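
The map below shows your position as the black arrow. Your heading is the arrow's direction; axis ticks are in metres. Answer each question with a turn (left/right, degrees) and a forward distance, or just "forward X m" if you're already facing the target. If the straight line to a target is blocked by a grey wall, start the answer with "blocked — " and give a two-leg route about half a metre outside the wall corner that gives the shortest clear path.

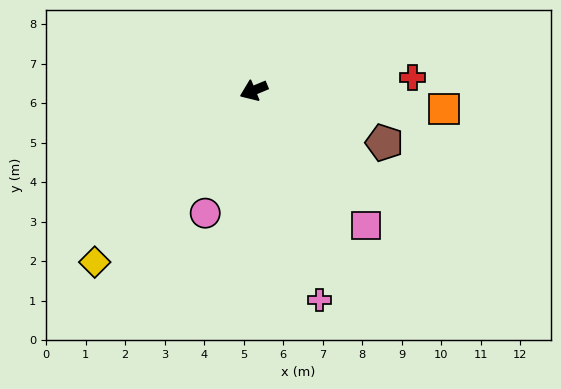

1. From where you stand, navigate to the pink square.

turn left 107°, forward 4.4 m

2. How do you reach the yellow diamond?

turn left 25°, forward 5.9 m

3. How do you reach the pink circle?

turn left 46°, forward 3.3 m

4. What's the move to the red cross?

turn left 162°, forward 4.0 m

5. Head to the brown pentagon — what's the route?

turn left 136°, forward 3.6 m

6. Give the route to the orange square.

turn left 152°, forward 4.8 m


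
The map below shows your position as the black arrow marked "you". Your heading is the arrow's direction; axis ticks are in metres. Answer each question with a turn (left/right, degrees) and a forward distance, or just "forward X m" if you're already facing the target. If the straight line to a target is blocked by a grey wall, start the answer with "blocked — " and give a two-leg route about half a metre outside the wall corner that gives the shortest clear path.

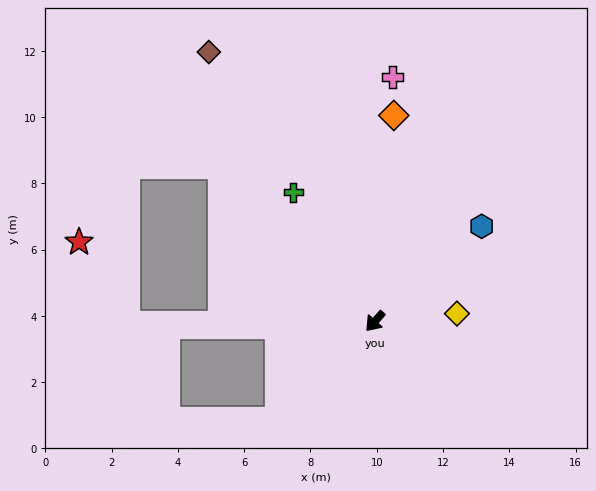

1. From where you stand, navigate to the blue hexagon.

turn left 173°, forward 4.3 m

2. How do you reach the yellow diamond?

turn left 137°, forward 2.5 m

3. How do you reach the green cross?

turn right 106°, forward 4.6 m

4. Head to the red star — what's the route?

blocked — turn right 48°, forward 7.5 m, then turn right 61°, forward 2.9 m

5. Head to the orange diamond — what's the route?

turn right 144°, forward 6.2 m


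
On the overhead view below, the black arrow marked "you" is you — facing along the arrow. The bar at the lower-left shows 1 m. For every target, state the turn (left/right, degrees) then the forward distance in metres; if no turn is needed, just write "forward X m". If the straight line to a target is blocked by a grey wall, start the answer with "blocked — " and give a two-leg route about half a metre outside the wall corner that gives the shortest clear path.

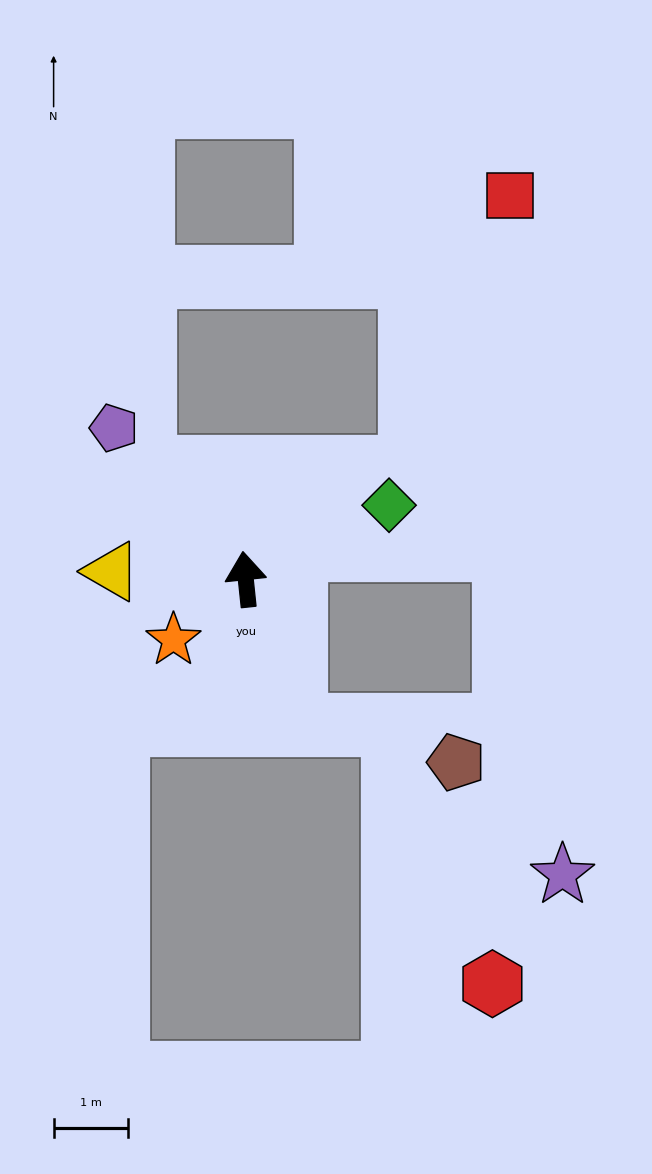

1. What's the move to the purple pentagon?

turn left 35°, forward 2.7 m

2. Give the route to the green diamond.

turn right 69°, forward 2.2 m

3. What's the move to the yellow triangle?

turn left 81°, forward 1.8 m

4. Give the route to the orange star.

turn left 124°, forward 1.3 m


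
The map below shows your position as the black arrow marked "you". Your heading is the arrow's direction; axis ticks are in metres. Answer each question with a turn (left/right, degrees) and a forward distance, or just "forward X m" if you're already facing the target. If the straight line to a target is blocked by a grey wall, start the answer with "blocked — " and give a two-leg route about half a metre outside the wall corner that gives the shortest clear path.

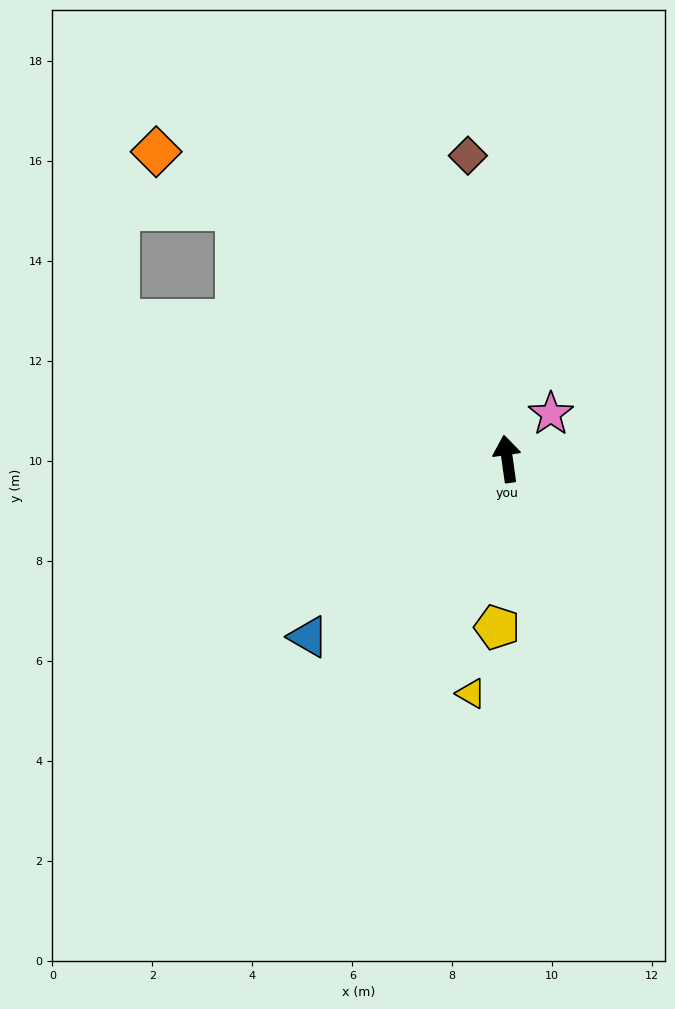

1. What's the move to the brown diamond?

forward 6.1 m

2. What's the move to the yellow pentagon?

turn left 169°, forward 3.4 m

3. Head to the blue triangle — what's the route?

turn left 124°, forward 5.3 m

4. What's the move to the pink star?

turn right 52°, forward 1.3 m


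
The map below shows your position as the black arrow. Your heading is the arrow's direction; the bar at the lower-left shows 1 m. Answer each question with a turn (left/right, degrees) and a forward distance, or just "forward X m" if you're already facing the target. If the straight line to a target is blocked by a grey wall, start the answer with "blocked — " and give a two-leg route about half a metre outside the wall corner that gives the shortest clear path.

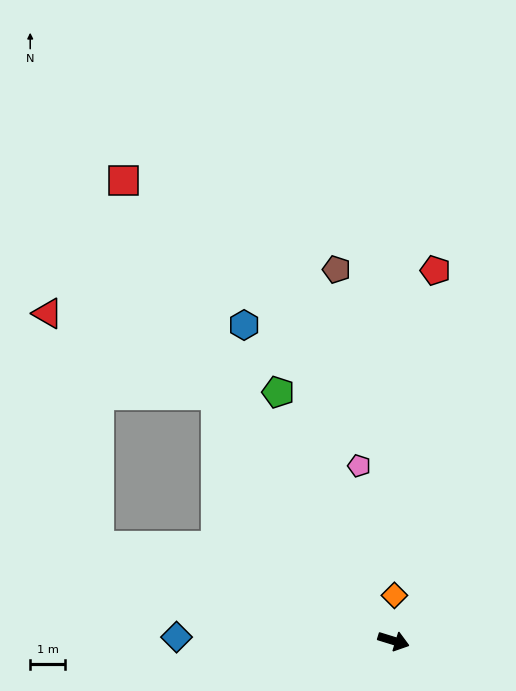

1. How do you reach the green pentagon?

turn left 132°, forward 7.8 m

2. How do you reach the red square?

turn left 138°, forward 15.2 m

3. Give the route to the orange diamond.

turn left 106°, forward 1.3 m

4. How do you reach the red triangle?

blocked — turn left 143°, forward 8.6 m, then turn left 28°, forward 5.3 m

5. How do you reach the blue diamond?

turn right 164°, forward 6.2 m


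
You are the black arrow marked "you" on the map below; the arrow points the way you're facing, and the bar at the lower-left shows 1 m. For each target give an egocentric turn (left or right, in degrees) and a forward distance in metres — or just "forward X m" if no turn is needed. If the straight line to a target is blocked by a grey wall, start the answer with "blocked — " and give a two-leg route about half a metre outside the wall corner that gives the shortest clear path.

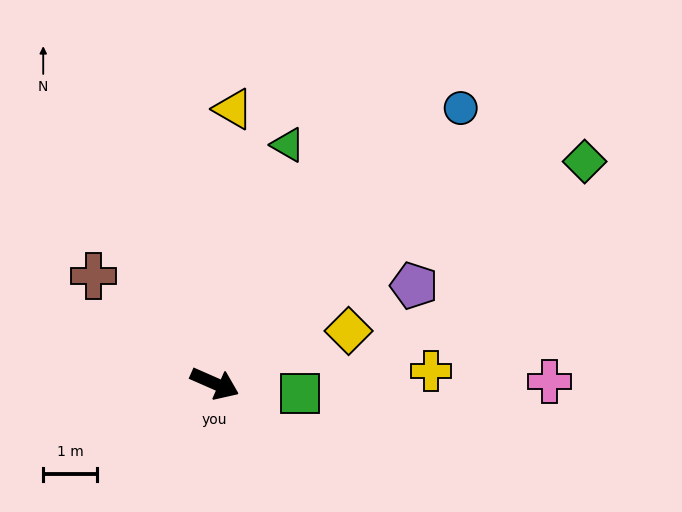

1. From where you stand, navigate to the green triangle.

turn left 97°, forward 4.7 m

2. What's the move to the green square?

turn left 17°, forward 1.6 m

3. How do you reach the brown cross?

turn left 162°, forward 3.0 m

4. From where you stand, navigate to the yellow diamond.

turn left 45°, forward 2.7 m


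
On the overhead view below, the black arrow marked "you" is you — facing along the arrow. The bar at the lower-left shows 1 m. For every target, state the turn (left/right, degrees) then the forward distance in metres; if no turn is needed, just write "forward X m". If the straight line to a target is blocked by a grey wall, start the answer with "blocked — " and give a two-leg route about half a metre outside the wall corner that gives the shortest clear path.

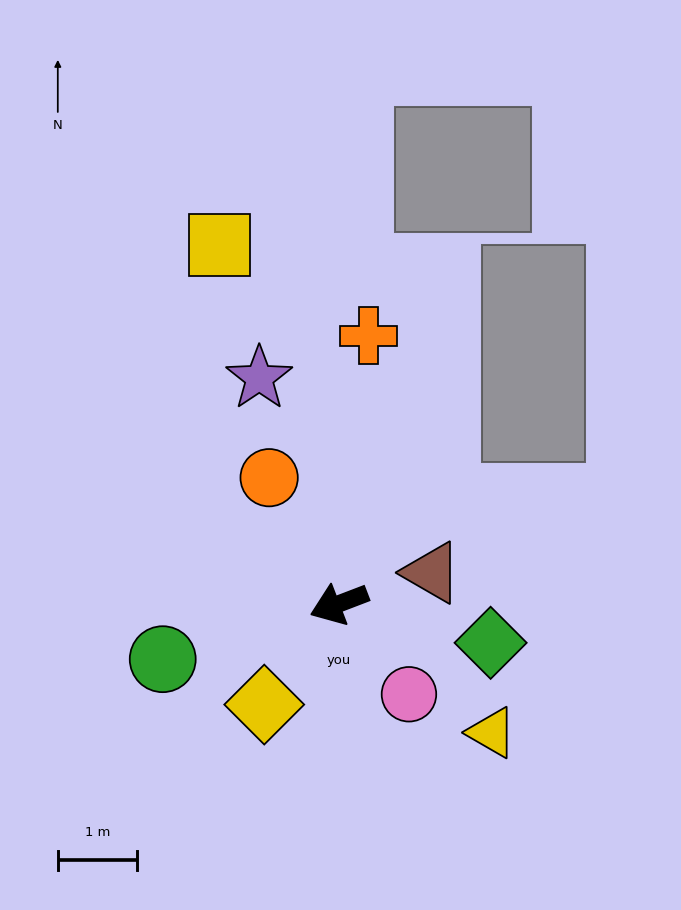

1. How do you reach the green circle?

turn right 3°, forward 2.3 m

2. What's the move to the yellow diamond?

turn left 33°, forward 1.6 m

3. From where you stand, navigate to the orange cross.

turn right 117°, forward 3.4 m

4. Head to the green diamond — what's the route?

turn left 145°, forward 2.0 m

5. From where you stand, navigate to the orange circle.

turn right 82°, forward 1.8 m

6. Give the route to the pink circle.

turn left 107°, forward 1.5 m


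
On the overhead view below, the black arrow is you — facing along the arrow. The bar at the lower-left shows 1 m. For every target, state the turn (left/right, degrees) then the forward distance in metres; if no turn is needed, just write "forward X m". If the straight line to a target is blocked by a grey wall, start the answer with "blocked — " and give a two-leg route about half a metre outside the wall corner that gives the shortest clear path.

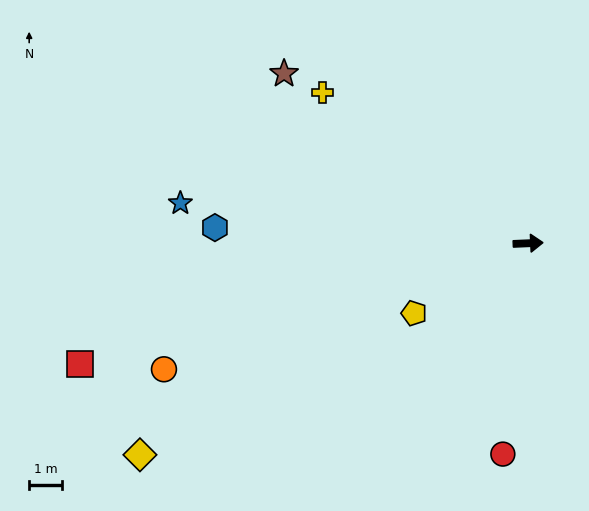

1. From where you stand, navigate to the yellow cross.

turn left 141°, forward 7.9 m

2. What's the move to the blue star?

turn left 171°, forward 10.8 m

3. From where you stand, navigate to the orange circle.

turn right 163°, forward 11.9 m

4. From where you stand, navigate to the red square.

turn right 167°, forward 14.3 m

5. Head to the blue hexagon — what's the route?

turn left 175°, forward 9.7 m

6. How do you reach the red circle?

turn right 99°, forward 6.6 m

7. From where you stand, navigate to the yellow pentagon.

turn right 151°, forward 4.1 m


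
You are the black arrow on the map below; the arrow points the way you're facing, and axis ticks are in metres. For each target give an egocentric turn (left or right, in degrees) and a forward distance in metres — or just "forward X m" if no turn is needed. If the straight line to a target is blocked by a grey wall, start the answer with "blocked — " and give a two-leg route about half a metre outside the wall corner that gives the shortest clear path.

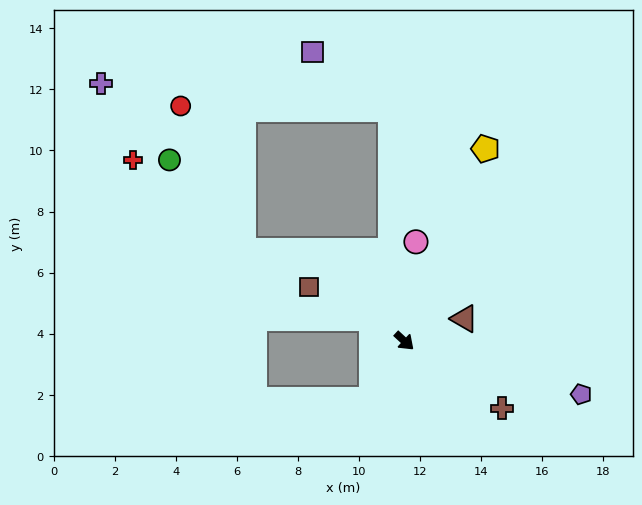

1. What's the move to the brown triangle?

turn left 63°, forward 2.1 m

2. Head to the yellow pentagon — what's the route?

turn left 110°, forward 6.8 m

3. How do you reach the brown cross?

turn left 8°, forward 3.9 m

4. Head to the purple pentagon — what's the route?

turn left 26°, forward 6.0 m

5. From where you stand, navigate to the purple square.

blocked — turn left 136°, forward 7.6 m, then turn left 50°, forward 3.2 m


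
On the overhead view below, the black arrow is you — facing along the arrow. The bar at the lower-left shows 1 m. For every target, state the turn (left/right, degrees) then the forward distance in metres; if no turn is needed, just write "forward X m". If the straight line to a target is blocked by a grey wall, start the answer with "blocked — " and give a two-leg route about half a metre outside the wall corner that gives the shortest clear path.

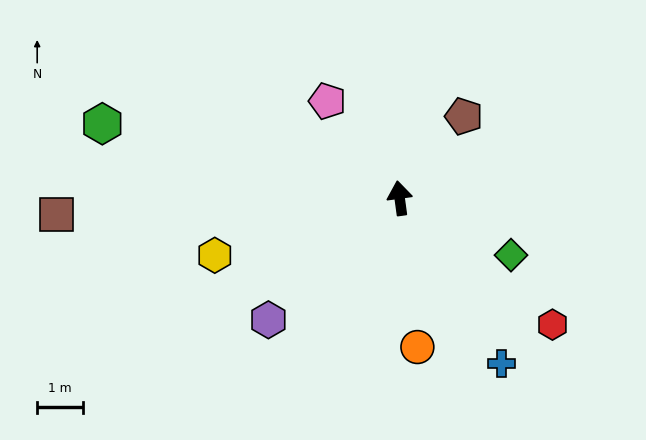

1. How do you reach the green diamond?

turn right 125°, forward 2.7 m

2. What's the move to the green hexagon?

turn left 68°, forward 6.7 m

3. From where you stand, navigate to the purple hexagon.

turn left 125°, forward 3.9 m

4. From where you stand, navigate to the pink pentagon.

turn left 29°, forward 2.7 m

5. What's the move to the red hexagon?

turn right 137°, forward 4.4 m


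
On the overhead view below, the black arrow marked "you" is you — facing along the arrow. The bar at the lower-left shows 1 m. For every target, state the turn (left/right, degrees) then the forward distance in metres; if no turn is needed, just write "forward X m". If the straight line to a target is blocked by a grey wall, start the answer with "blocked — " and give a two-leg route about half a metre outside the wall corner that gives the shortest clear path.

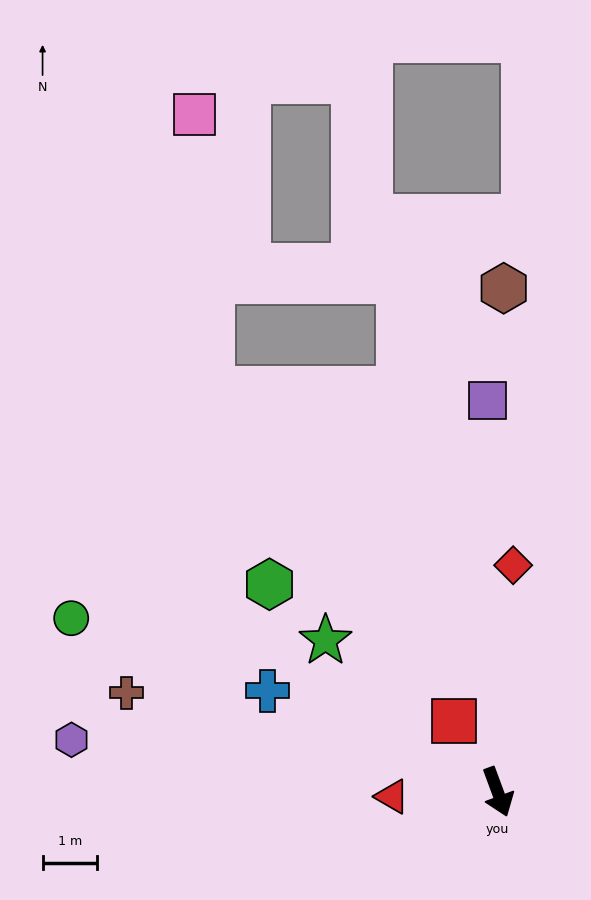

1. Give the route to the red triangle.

turn right 108°, forward 2.0 m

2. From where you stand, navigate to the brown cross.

turn right 125°, forward 7.1 m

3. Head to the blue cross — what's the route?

turn right 134°, forward 4.6 m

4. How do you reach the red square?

turn right 169°, forward 1.5 m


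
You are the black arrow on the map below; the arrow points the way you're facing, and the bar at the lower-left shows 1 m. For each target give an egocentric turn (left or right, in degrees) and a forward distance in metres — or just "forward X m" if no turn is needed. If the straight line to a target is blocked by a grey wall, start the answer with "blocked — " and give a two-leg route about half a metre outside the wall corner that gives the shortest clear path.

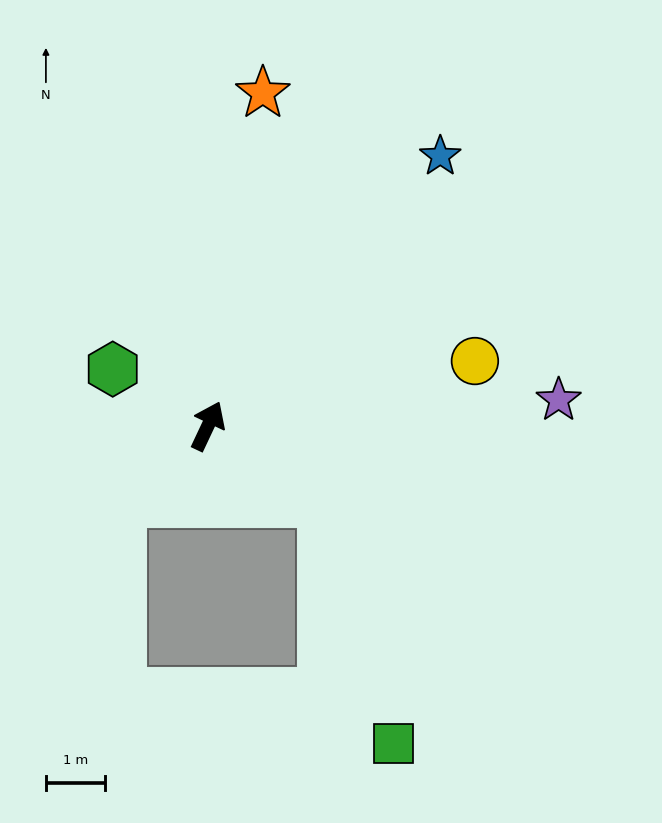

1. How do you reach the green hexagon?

turn left 84°, forward 1.9 m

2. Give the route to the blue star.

turn right 16°, forward 6.0 m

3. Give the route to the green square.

blocked — turn right 99°, forward 2.3 m, then turn right 39°, forward 4.2 m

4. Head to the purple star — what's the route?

turn right 61°, forward 6.0 m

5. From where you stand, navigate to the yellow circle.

turn right 51°, forward 4.6 m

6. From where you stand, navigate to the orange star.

turn left 16°, forward 5.7 m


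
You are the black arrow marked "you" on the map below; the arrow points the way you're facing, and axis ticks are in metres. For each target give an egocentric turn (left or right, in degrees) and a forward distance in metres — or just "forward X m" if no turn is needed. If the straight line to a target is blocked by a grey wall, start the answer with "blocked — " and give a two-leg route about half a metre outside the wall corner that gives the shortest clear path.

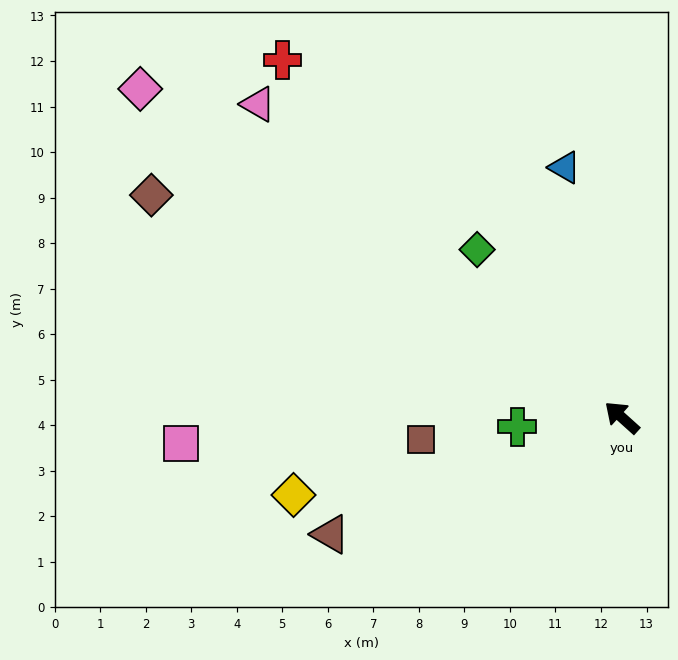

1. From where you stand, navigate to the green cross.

turn left 47°, forward 2.3 m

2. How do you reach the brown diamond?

turn left 17°, forward 11.4 m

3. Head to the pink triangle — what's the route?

forward 10.5 m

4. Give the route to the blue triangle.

turn right 35°, forward 5.6 m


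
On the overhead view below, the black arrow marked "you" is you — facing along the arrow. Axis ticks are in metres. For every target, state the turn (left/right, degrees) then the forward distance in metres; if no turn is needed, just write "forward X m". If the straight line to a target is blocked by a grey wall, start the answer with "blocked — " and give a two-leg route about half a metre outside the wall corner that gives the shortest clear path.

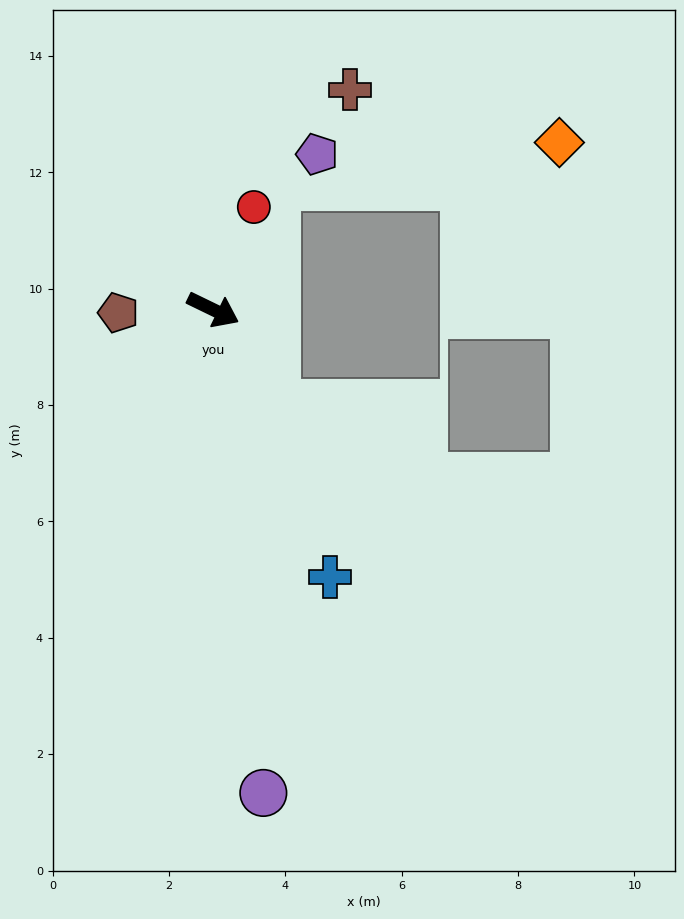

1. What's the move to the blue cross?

turn right 41°, forward 5.0 m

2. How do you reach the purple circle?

turn right 58°, forward 8.4 m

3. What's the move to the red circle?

turn left 94°, forward 1.9 m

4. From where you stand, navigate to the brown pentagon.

turn right 152°, forward 1.6 m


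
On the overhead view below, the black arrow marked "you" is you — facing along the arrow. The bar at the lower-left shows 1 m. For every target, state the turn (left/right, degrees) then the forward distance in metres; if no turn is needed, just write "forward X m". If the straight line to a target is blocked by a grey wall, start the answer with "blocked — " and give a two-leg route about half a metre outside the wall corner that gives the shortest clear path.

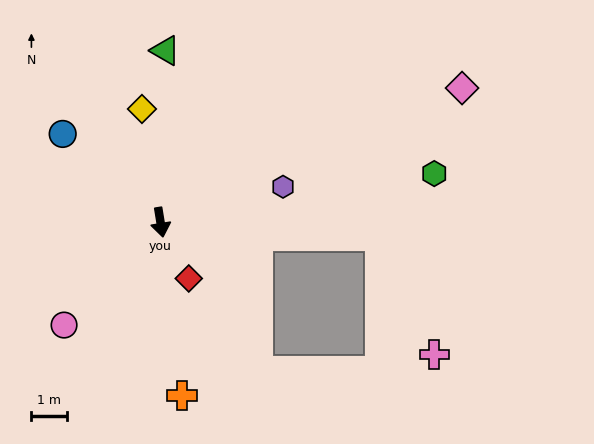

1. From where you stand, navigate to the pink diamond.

turn left 105°, forward 9.2 m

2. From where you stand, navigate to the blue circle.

turn right 141°, forward 3.7 m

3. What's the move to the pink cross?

blocked — turn left 77°, forward 6.1 m, then turn right 62°, forward 3.7 m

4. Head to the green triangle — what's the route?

turn left 169°, forward 4.8 m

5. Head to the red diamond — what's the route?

turn left 17°, forward 1.8 m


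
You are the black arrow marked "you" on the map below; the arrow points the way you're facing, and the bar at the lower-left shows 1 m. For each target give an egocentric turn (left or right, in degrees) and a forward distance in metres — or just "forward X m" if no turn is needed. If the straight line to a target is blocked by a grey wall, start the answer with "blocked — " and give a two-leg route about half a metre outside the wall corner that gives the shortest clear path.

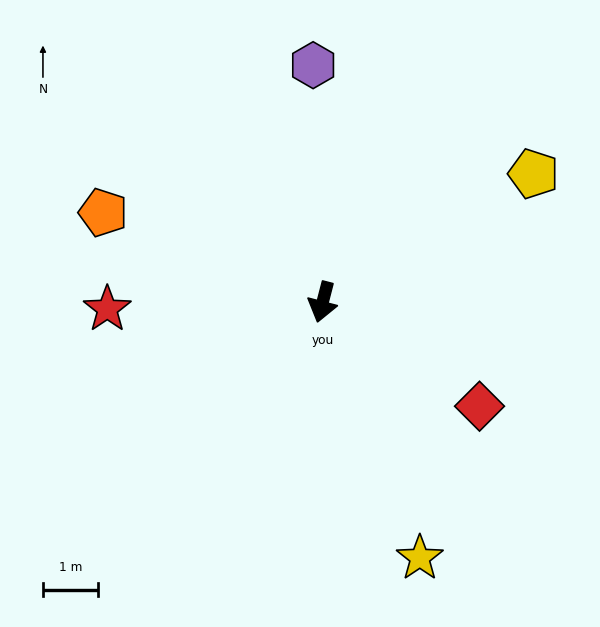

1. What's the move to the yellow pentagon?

turn left 136°, forward 4.5 m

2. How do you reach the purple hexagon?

turn right 163°, forward 4.3 m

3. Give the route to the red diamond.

turn left 71°, forward 3.4 m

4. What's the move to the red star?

turn right 74°, forward 3.9 m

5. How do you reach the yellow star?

turn left 35°, forward 4.9 m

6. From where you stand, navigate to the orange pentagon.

turn right 98°, forward 4.3 m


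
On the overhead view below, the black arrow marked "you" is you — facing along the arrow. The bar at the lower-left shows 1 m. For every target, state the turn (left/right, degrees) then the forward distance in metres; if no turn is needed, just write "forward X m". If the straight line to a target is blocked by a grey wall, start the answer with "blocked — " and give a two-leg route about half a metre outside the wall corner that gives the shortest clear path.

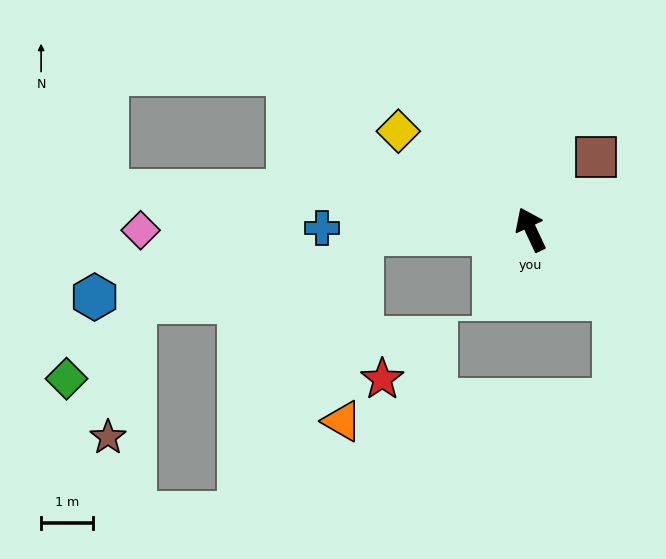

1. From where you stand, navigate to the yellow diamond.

turn left 28°, forward 3.2 m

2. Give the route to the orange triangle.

blocked — turn left 66°, forward 3.3 m, then turn left 83°, forward 3.7 m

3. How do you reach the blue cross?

turn left 64°, forward 4.0 m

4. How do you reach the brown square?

turn right 67°, forward 1.9 m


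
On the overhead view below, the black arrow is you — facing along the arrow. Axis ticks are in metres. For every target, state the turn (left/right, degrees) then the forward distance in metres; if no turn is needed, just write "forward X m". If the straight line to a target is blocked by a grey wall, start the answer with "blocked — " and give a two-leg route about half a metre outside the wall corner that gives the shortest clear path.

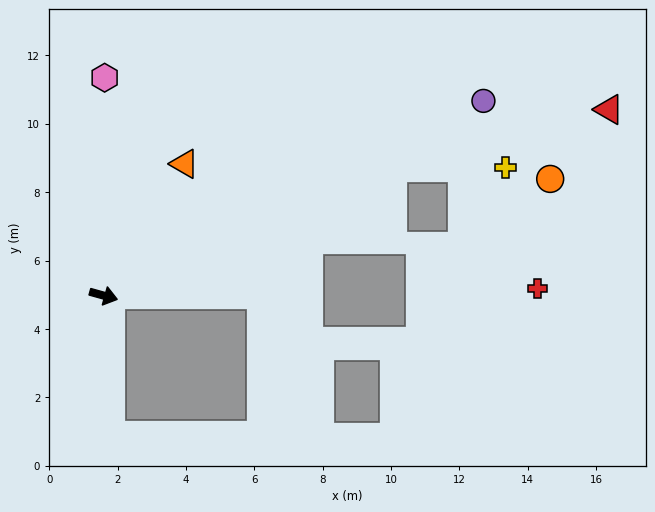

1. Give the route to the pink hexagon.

turn left 105°, forward 6.4 m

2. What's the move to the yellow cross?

blocked — turn left 39°, forward 9.2 m, then turn right 23°, forward 3.3 m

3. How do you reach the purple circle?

turn left 43°, forward 12.5 m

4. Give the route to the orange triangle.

turn left 74°, forward 4.5 m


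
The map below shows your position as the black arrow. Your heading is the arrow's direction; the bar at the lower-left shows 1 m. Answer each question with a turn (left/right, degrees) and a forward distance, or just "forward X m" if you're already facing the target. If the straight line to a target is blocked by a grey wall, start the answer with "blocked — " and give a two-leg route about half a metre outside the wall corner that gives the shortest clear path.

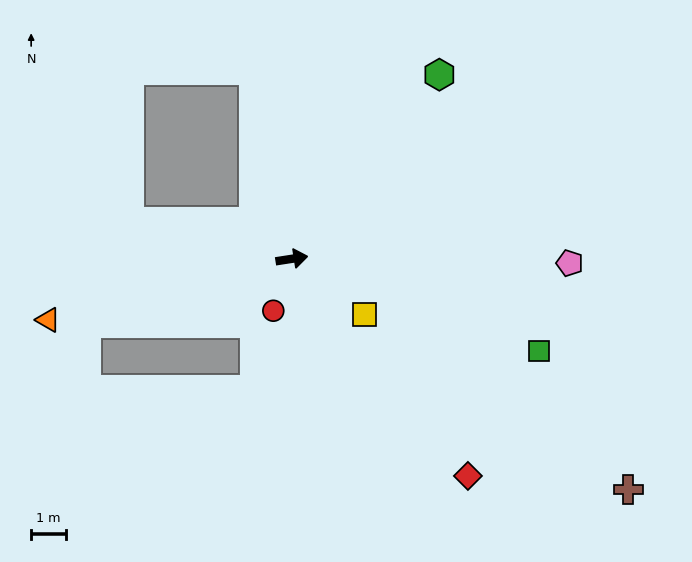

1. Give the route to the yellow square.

turn right 46°, forward 2.6 m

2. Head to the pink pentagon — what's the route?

turn right 10°, forward 8.0 m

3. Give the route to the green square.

turn right 29°, forward 7.5 m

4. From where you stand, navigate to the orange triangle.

turn right 175°, forward 7.2 m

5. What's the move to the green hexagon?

turn left 43°, forward 6.8 m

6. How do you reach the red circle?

turn right 118°, forward 1.6 m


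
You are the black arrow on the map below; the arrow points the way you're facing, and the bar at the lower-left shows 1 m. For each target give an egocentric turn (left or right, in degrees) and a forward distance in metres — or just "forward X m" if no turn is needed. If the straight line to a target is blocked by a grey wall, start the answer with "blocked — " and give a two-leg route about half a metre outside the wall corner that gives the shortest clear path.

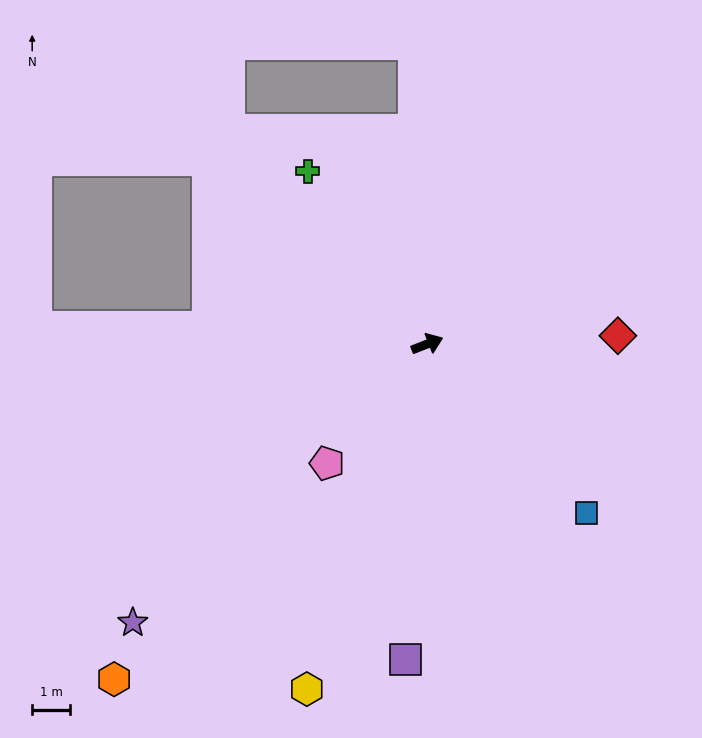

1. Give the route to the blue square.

turn right 68°, forward 6.1 m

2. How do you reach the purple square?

turn right 115°, forward 8.3 m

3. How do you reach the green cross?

turn left 103°, forward 5.5 m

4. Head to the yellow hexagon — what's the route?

turn right 131°, forward 9.6 m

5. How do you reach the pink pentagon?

turn right 151°, forward 4.1 m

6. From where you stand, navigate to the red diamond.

turn right 19°, forward 5.0 m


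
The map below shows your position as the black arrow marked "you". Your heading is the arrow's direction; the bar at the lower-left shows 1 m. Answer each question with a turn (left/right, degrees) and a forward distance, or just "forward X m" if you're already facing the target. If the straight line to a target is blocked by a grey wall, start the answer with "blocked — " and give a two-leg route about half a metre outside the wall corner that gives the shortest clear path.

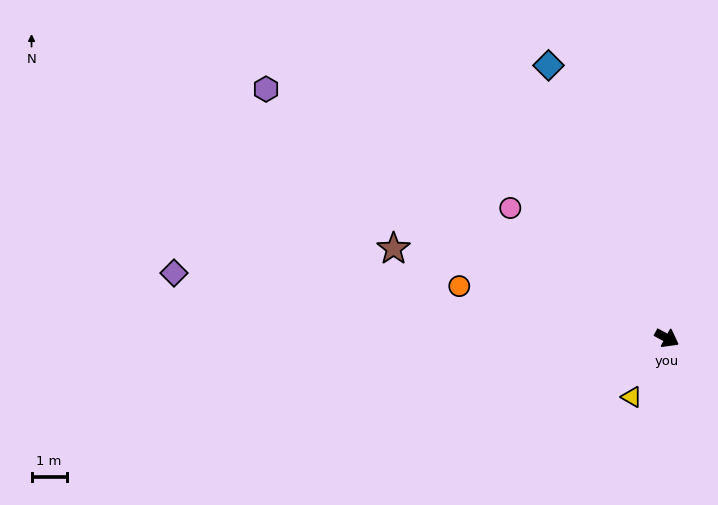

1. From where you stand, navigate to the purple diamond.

turn right 159°, forward 14.2 m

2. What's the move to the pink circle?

turn left 169°, forward 5.8 m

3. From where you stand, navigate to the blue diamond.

turn left 142°, forward 8.5 m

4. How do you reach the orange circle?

turn right 166°, forward 6.1 m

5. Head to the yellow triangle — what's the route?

turn right 92°, forward 2.0 m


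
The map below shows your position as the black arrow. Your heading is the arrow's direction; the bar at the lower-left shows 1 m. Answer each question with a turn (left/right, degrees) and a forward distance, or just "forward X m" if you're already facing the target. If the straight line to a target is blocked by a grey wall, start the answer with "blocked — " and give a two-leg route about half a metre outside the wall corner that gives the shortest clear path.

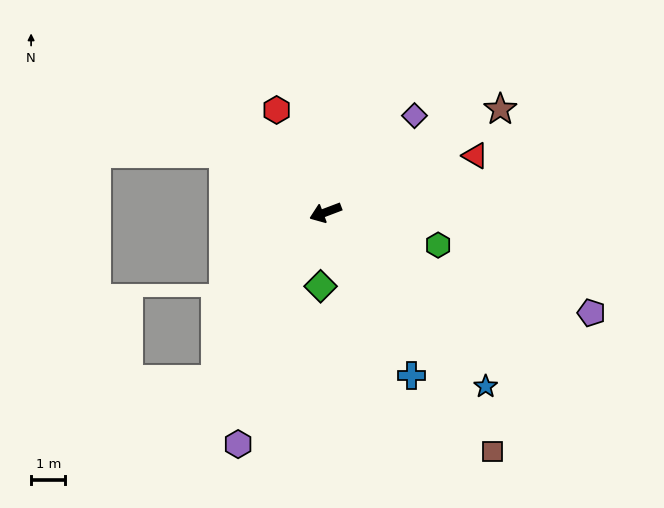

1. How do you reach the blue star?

turn left 112°, forward 6.9 m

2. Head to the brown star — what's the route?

turn right 170°, forward 5.9 m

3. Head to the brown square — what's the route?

turn left 104°, forward 8.5 m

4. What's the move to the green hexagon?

turn left 143°, forward 3.4 m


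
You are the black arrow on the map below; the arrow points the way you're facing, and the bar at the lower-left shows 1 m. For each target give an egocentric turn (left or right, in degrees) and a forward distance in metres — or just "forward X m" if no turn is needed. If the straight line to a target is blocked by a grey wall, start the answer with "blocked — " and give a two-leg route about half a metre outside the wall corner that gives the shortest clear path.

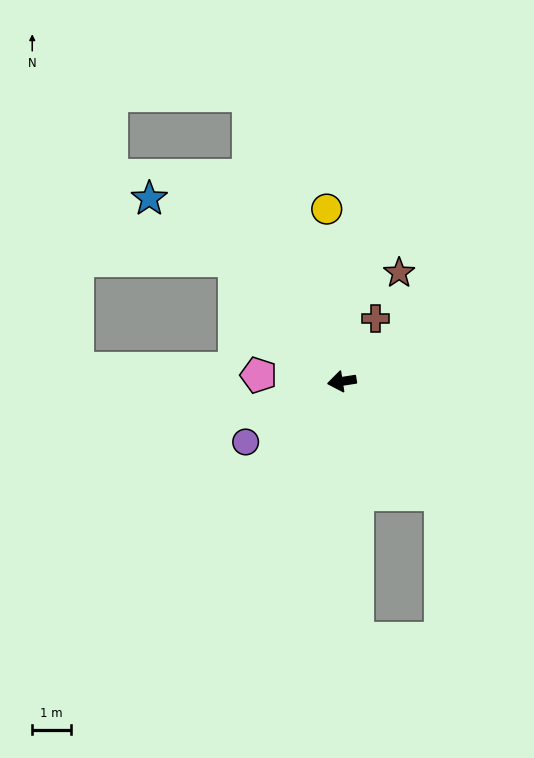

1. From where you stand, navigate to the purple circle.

turn left 23°, forward 3.0 m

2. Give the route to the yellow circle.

turn right 94°, forward 4.5 m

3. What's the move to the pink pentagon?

turn right 13°, forward 2.2 m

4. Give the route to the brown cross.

turn right 127°, forward 1.9 m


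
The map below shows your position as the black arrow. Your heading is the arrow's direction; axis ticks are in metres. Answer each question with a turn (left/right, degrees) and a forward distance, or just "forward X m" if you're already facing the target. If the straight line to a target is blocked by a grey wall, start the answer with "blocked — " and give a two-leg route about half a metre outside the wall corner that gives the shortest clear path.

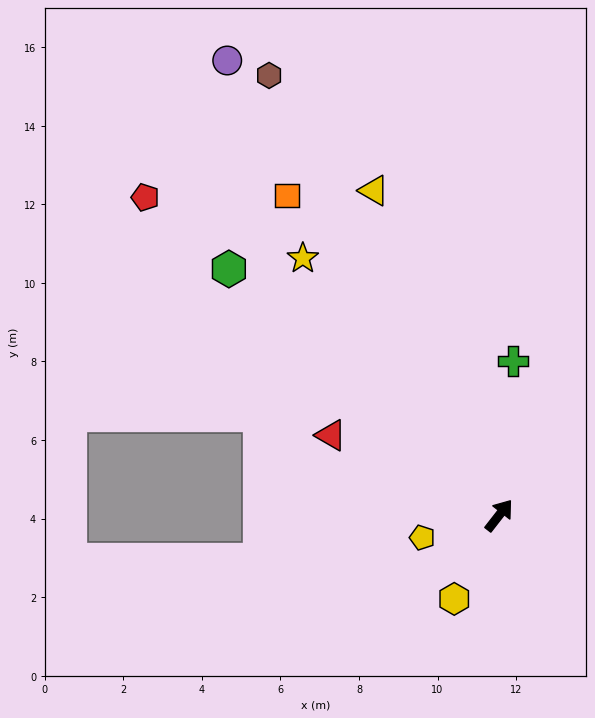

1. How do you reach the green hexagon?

turn left 86°, forward 9.3 m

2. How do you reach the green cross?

turn left 33°, forward 3.9 m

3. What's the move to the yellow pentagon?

turn left 144°, forward 2.0 m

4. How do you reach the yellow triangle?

turn left 59°, forward 8.9 m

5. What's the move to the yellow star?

turn left 75°, forward 8.2 m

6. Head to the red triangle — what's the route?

turn left 102°, forward 4.7 m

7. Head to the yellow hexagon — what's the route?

turn right 170°, forward 2.4 m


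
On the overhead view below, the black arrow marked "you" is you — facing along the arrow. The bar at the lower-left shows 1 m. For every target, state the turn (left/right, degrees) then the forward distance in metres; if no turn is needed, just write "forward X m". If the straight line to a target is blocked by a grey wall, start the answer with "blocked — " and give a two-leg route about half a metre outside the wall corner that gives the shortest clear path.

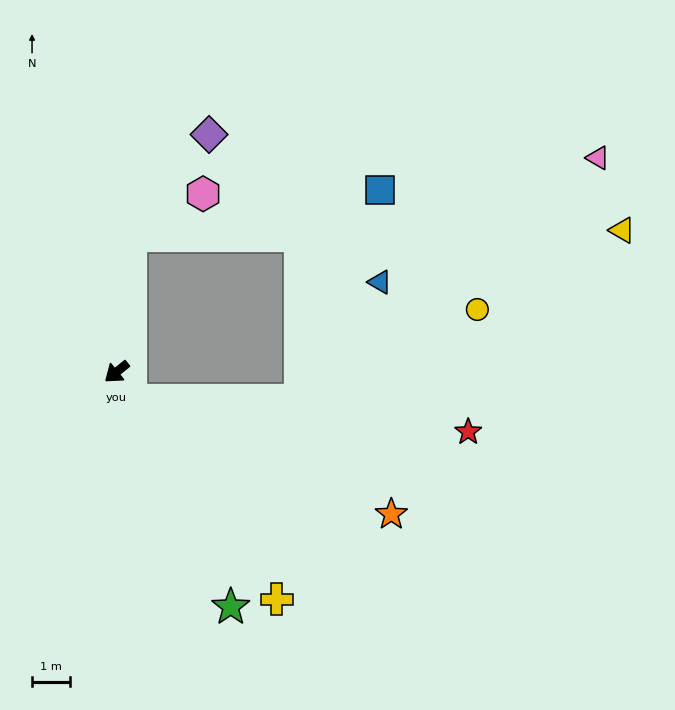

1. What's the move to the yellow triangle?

blocked — turn right 135°, forward 3.6 m, then turn right 83°, forward 12.8 m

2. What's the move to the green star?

turn left 77°, forward 6.8 m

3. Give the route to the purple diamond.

blocked — turn right 135°, forward 3.6 m, then turn right 32°, forward 3.3 m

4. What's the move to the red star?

blocked — turn left 78°, forward 0.8 m, then turn left 58°, forward 8.8 m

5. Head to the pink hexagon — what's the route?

blocked — turn right 135°, forward 3.6 m, then turn right 54°, forward 2.2 m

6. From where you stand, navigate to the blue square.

blocked — turn right 135°, forward 3.6 m, then turn right 74°, forward 6.6 m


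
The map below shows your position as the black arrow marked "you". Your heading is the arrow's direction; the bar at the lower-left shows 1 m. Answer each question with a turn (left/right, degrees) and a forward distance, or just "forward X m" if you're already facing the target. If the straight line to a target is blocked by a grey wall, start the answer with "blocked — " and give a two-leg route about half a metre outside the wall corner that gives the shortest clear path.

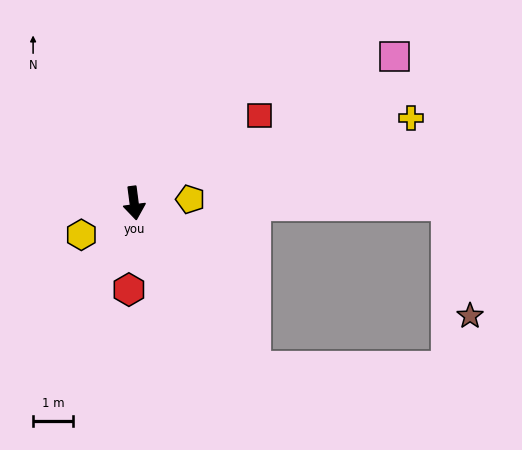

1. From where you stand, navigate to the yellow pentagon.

turn left 86°, forward 1.4 m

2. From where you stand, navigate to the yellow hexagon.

turn right 66°, forward 1.6 m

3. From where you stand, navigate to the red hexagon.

turn right 11°, forward 2.2 m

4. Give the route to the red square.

turn left 117°, forward 3.8 m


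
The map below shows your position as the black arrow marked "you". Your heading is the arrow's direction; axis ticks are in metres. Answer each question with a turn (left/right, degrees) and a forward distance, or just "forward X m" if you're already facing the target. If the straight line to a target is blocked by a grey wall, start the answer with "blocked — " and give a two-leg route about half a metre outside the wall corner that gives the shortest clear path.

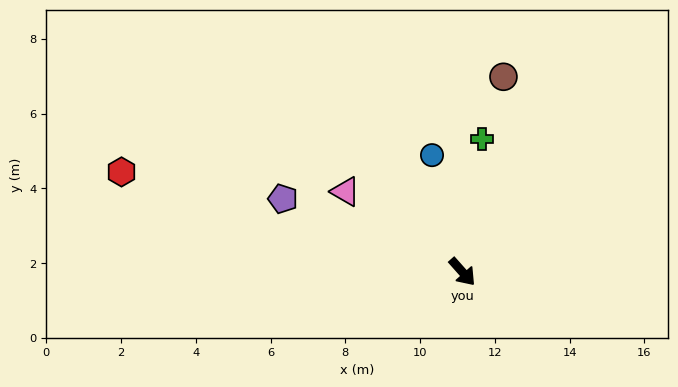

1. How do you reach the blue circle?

turn left 153°, forward 3.2 m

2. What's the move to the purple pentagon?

turn right 154°, forward 5.2 m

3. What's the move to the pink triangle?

turn right 166°, forward 3.8 m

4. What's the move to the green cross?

turn left 130°, forward 3.6 m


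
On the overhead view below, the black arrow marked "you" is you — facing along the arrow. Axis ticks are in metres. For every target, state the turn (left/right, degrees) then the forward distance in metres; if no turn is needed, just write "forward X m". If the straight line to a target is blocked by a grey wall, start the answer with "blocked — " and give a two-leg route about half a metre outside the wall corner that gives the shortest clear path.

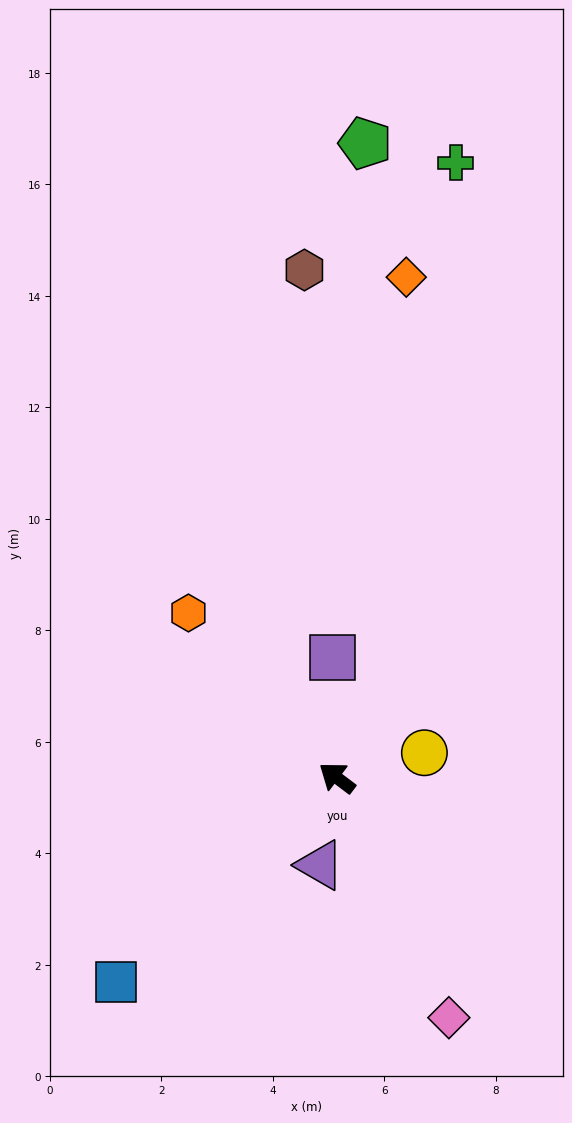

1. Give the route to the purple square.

turn right 51°, forward 2.2 m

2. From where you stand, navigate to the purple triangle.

turn left 116°, forward 1.6 m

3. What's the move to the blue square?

turn left 80°, forward 5.4 m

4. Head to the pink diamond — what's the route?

turn left 152°, forward 4.7 m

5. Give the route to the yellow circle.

turn right 127°, forward 1.6 m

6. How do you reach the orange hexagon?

turn right 11°, forward 4.0 m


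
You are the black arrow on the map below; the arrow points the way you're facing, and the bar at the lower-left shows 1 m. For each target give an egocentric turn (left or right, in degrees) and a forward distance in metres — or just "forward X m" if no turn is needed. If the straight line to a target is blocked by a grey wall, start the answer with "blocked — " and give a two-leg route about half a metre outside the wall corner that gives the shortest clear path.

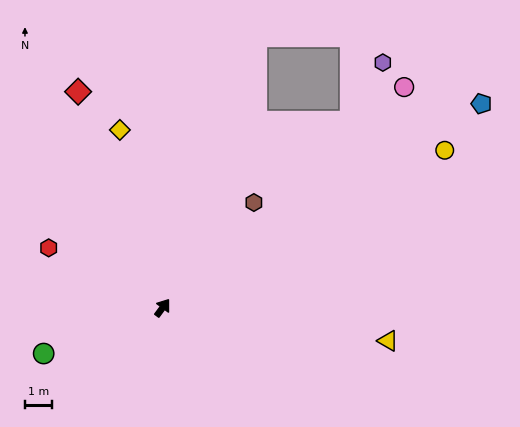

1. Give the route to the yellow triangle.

turn right 62°, forward 8.5 m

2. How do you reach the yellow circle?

turn right 25°, forward 12.0 m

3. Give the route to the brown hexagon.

turn right 5°, forward 5.2 m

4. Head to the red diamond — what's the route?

turn left 58°, forward 8.6 m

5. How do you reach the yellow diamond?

turn left 50°, forward 6.8 m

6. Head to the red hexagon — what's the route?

turn left 99°, forward 4.8 m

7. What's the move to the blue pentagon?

turn right 21°, forward 14.1 m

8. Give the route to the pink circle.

turn right 11°, forward 12.1 m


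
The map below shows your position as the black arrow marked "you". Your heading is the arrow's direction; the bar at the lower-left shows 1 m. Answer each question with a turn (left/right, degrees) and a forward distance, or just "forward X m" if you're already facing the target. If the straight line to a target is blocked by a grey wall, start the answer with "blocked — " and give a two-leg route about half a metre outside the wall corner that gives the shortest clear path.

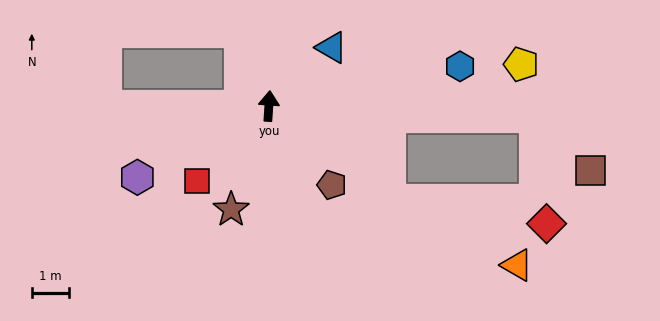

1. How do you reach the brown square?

blocked — turn right 89°, forward 7.1 m, then turn right 41°, forward 2.0 m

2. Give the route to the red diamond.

blocked — turn right 124°, forward 4.1 m, then turn left 29°, forward 4.2 m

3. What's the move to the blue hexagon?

turn right 74°, forward 5.2 m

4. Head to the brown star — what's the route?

turn left 164°, forward 2.9 m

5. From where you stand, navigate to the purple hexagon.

turn left 122°, forward 4.0 m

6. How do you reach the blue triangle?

turn right 43°, forward 2.3 m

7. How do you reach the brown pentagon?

turn right 138°, forward 2.7 m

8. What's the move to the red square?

turn left 140°, forward 2.8 m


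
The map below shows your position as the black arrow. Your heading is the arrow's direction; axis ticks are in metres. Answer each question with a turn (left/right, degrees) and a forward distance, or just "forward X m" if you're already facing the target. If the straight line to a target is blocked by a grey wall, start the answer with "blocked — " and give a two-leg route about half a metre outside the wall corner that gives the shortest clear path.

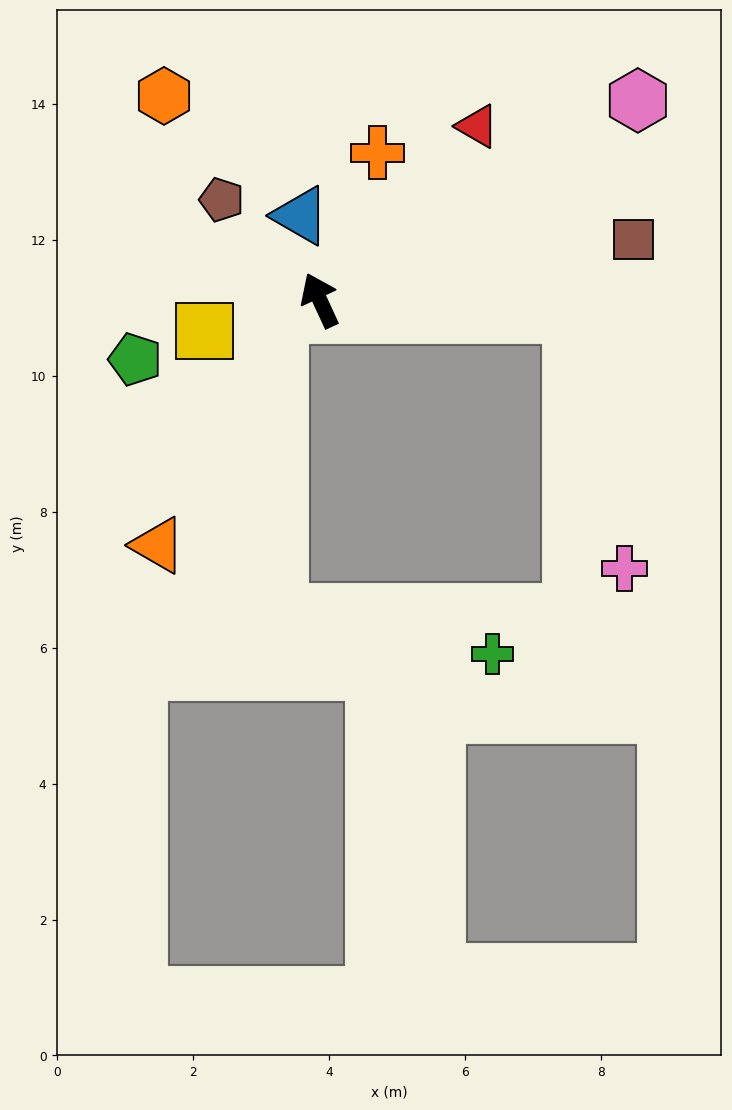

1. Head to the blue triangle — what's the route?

turn right 12°, forward 1.3 m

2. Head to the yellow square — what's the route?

turn left 80°, forward 1.8 m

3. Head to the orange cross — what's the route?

turn right 46°, forward 2.3 m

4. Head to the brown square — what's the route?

turn right 104°, forward 4.7 m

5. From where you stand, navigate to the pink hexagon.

turn right 83°, forward 5.5 m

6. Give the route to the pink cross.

blocked — turn right 118°, forward 3.7 m, then turn right 75°, forward 3.8 m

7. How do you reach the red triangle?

turn right 67°, forward 3.5 m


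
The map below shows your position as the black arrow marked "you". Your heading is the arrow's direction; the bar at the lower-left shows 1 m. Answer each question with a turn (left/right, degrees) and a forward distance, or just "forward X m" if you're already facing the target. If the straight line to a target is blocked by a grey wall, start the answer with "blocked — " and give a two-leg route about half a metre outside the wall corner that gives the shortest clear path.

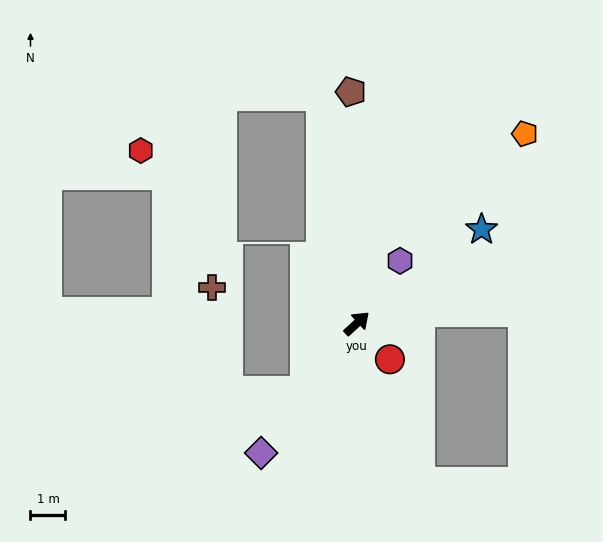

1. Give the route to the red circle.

turn right 90°, forward 1.4 m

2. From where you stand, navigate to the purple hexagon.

turn left 13°, forward 2.2 m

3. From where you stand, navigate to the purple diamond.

turn right 169°, forward 4.6 m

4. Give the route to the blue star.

turn right 6°, forward 4.5 m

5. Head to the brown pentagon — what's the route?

turn left 49°, forward 6.6 m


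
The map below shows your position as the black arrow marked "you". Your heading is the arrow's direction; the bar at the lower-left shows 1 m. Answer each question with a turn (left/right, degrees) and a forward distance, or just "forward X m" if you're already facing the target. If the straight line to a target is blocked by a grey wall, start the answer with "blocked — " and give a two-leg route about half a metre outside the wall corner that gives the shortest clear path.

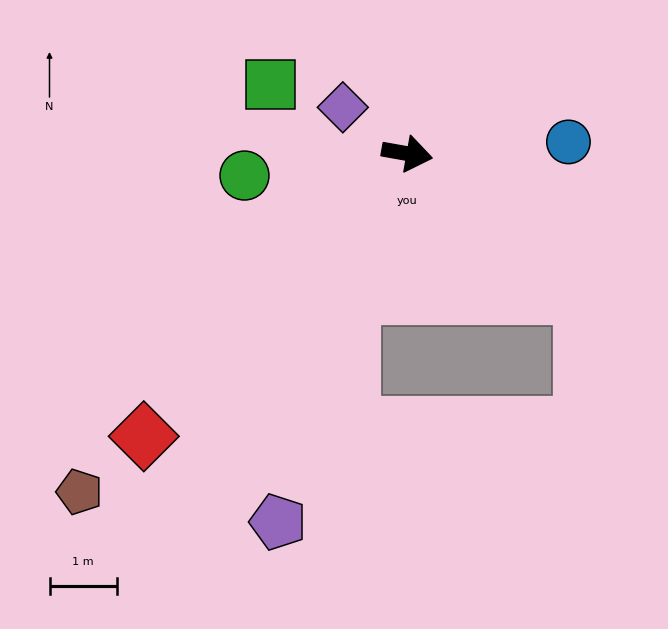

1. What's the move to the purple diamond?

turn left 154°, forward 1.2 m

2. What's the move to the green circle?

turn right 162°, forward 2.4 m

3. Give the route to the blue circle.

turn left 14°, forward 2.4 m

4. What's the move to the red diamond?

turn right 123°, forward 5.7 m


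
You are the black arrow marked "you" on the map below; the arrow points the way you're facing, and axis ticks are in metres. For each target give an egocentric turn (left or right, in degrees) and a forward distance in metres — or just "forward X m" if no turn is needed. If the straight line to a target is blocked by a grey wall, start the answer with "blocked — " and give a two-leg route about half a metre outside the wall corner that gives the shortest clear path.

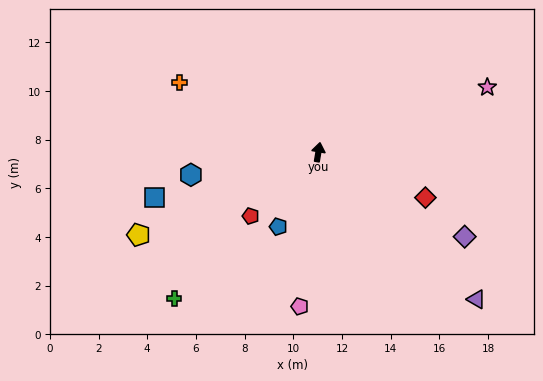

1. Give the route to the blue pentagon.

turn left 161°, forward 3.5 m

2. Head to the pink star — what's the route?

turn right 59°, forward 7.4 m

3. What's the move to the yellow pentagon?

turn left 124°, forward 8.1 m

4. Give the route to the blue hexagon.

turn left 110°, forward 5.3 m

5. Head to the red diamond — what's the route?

turn right 104°, forward 4.8 m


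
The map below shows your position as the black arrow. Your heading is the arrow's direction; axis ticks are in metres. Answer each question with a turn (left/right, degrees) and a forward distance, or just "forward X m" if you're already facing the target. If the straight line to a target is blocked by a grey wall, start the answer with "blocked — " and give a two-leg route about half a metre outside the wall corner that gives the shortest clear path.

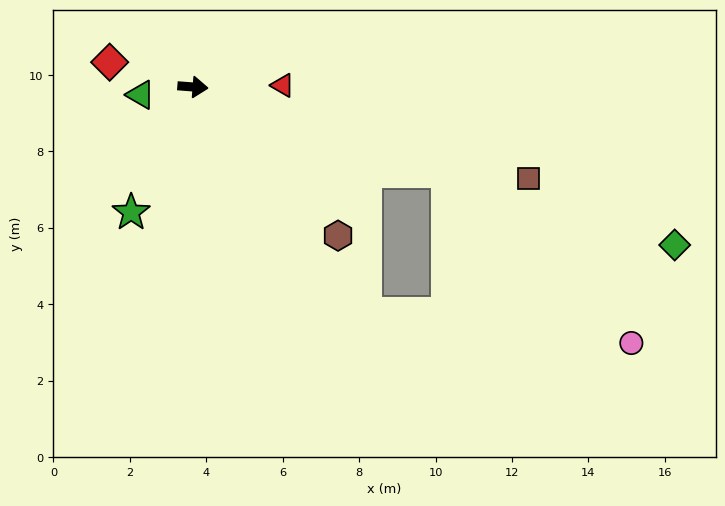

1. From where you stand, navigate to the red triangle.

turn left 5°, forward 2.3 m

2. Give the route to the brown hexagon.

turn right 41°, forward 5.4 m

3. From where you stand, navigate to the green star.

turn right 112°, forward 3.7 m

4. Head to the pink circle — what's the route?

blocked — turn right 14°, forward 7.0 m, then turn right 24°, forward 6.6 m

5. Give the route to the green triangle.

turn right 167°, forward 1.4 m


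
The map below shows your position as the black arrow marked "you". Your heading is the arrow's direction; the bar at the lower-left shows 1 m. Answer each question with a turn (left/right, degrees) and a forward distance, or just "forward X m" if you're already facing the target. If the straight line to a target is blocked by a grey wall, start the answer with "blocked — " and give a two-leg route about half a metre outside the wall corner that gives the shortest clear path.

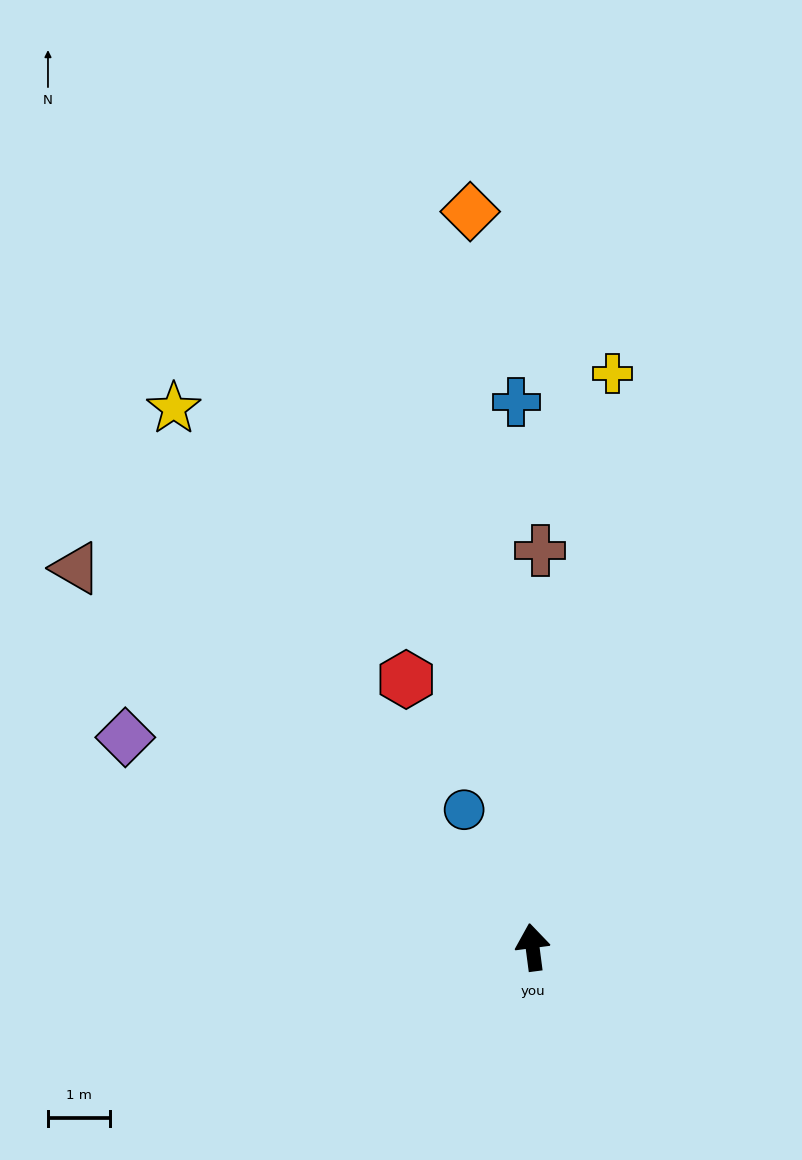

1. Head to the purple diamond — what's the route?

turn left 55°, forward 7.4 m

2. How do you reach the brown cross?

turn right 9°, forward 6.4 m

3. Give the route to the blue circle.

turn left 19°, forward 2.5 m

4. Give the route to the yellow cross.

turn right 15°, forward 9.3 m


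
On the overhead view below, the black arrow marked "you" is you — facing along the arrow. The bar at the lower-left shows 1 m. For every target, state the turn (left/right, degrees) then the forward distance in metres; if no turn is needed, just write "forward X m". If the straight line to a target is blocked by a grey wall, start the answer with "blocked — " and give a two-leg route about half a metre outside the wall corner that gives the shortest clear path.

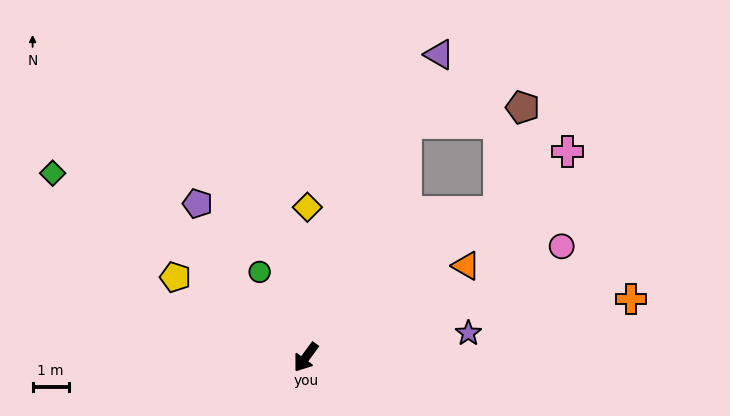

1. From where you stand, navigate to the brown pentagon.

blocked — turn left 164°, forward 6.7 m, then turn left 39°, forward 3.0 m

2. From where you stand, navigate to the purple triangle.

turn right 168°, forward 9.2 m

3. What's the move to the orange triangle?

turn left 156°, forward 5.1 m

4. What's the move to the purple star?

turn left 135°, forward 4.6 m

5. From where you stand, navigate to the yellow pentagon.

turn right 85°, forward 4.3 m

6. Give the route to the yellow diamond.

turn right 144°, forward 4.2 m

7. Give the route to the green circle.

turn right 115°, forward 2.7 m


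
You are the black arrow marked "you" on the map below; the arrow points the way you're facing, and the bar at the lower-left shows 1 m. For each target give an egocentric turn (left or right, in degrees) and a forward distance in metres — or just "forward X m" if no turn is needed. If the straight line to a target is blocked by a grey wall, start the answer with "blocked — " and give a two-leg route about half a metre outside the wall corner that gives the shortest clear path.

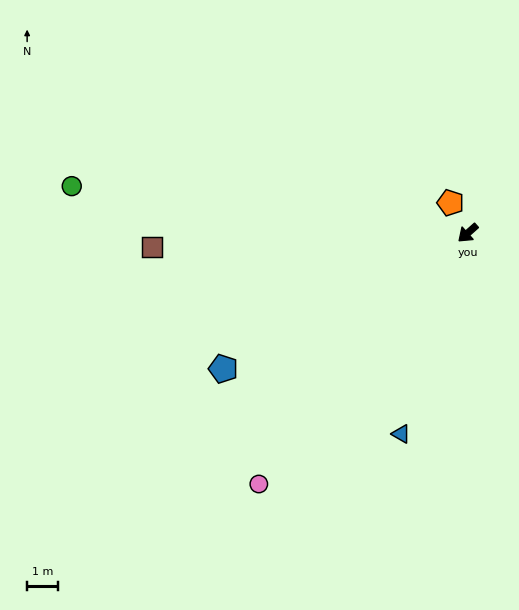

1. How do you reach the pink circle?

turn left 9°, forward 10.7 m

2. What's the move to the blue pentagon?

turn right 13°, forward 9.2 m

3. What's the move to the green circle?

turn right 48°, forward 13.1 m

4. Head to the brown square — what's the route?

turn right 39°, forward 10.4 m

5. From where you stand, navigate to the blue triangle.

turn left 30°, forward 7.0 m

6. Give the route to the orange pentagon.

turn right 102°, forward 1.1 m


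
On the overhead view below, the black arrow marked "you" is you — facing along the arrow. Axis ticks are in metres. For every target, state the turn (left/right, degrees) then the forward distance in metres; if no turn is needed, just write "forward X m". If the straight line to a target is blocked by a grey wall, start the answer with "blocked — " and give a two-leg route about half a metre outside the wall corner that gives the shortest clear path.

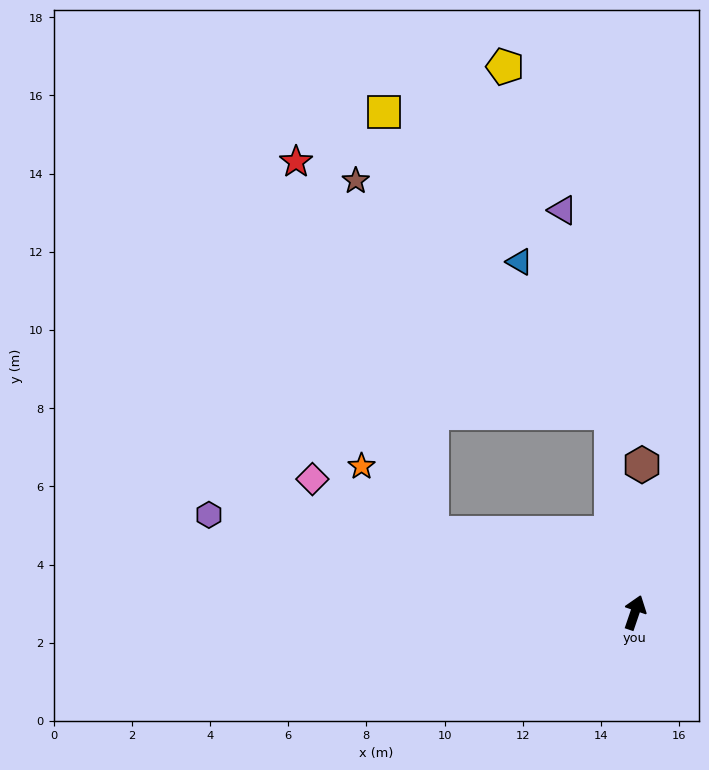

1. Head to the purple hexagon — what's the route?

turn left 96°, forward 11.2 m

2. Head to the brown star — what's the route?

blocked — turn left 87°, forward 5.6 m, then turn right 56°, forward 9.2 m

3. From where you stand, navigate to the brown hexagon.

turn left 16°, forward 3.8 m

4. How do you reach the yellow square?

blocked — turn left 87°, forward 5.6 m, then turn right 62°, forward 10.8 m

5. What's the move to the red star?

blocked — turn left 87°, forward 5.6 m, then turn right 48°, forward 10.1 m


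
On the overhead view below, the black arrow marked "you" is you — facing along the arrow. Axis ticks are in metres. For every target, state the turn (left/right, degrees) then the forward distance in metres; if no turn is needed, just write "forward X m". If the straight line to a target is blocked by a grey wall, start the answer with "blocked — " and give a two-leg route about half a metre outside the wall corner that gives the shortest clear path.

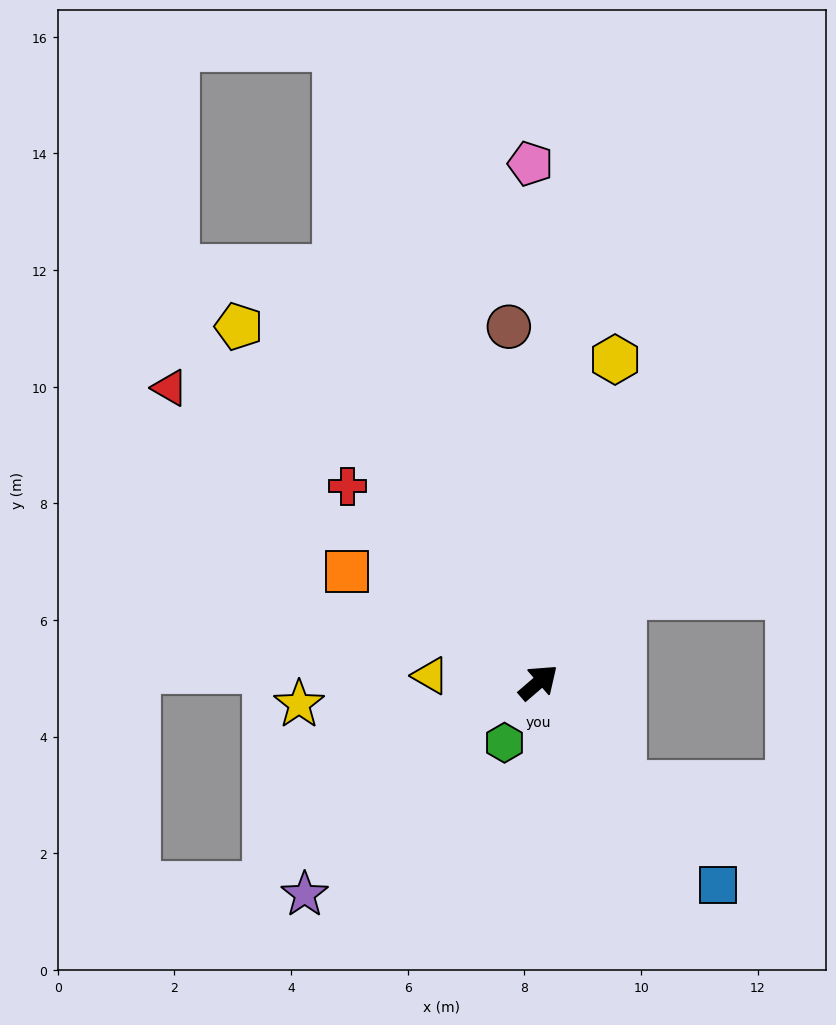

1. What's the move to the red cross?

turn left 93°, forward 4.7 m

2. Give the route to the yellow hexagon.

turn left 36°, forward 5.7 m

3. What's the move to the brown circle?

turn left 54°, forward 6.1 m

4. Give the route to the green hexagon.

turn right 160°, forward 1.2 m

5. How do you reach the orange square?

turn left 109°, forward 3.8 m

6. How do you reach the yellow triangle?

turn left 136°, forward 1.9 m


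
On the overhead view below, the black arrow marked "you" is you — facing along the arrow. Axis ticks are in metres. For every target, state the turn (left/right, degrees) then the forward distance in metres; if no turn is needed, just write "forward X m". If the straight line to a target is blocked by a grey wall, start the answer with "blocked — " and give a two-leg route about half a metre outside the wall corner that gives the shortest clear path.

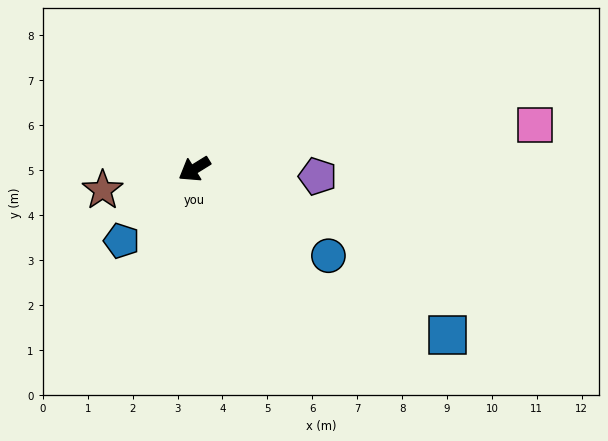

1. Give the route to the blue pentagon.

turn left 13°, forward 2.3 m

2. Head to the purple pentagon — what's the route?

turn left 145°, forward 2.7 m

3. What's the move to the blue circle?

turn left 115°, forward 3.6 m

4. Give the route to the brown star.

turn right 19°, forward 2.1 m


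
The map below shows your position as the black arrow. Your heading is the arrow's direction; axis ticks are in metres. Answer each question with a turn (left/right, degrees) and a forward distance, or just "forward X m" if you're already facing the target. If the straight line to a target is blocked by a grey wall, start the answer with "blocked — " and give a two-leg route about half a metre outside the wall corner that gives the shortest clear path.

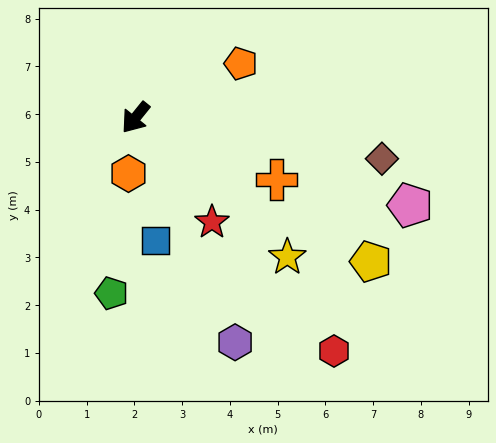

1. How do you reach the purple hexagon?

turn left 63°, forward 5.1 m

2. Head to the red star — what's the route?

turn left 75°, forward 2.7 m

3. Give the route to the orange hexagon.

turn left 32°, forward 1.2 m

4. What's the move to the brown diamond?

turn left 119°, forward 5.2 m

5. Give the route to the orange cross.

turn left 105°, forward 3.2 m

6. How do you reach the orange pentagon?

turn left 156°, forward 2.5 m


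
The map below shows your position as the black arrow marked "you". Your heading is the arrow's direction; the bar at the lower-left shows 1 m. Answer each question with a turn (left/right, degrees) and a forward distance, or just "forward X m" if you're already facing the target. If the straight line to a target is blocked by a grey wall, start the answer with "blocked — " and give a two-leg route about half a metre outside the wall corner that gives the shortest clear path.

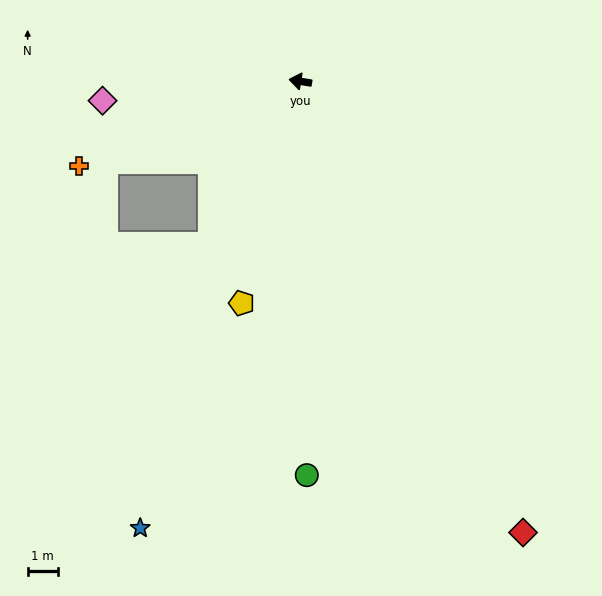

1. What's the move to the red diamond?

turn left 126°, forward 16.5 m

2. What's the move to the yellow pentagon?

turn left 84°, forward 7.5 m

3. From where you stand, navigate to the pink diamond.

turn left 15°, forward 6.5 m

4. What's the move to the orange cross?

turn left 30°, forward 7.8 m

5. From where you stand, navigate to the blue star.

turn left 80°, forward 15.6 m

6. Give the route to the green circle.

turn left 100°, forward 13.0 m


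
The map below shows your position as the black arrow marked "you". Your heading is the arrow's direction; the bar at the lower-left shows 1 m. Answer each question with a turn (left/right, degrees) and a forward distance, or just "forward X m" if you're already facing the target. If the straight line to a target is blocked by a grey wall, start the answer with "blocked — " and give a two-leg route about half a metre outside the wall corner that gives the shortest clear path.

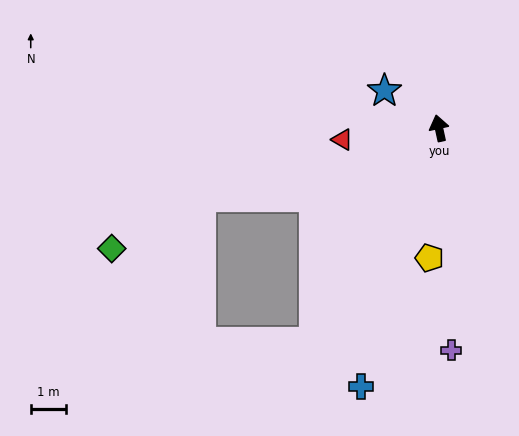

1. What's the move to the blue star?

turn left 43°, forward 1.8 m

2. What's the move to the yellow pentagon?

turn left 164°, forward 3.6 m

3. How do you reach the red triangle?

turn left 84°, forward 2.7 m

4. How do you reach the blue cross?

turn left 151°, forward 7.6 m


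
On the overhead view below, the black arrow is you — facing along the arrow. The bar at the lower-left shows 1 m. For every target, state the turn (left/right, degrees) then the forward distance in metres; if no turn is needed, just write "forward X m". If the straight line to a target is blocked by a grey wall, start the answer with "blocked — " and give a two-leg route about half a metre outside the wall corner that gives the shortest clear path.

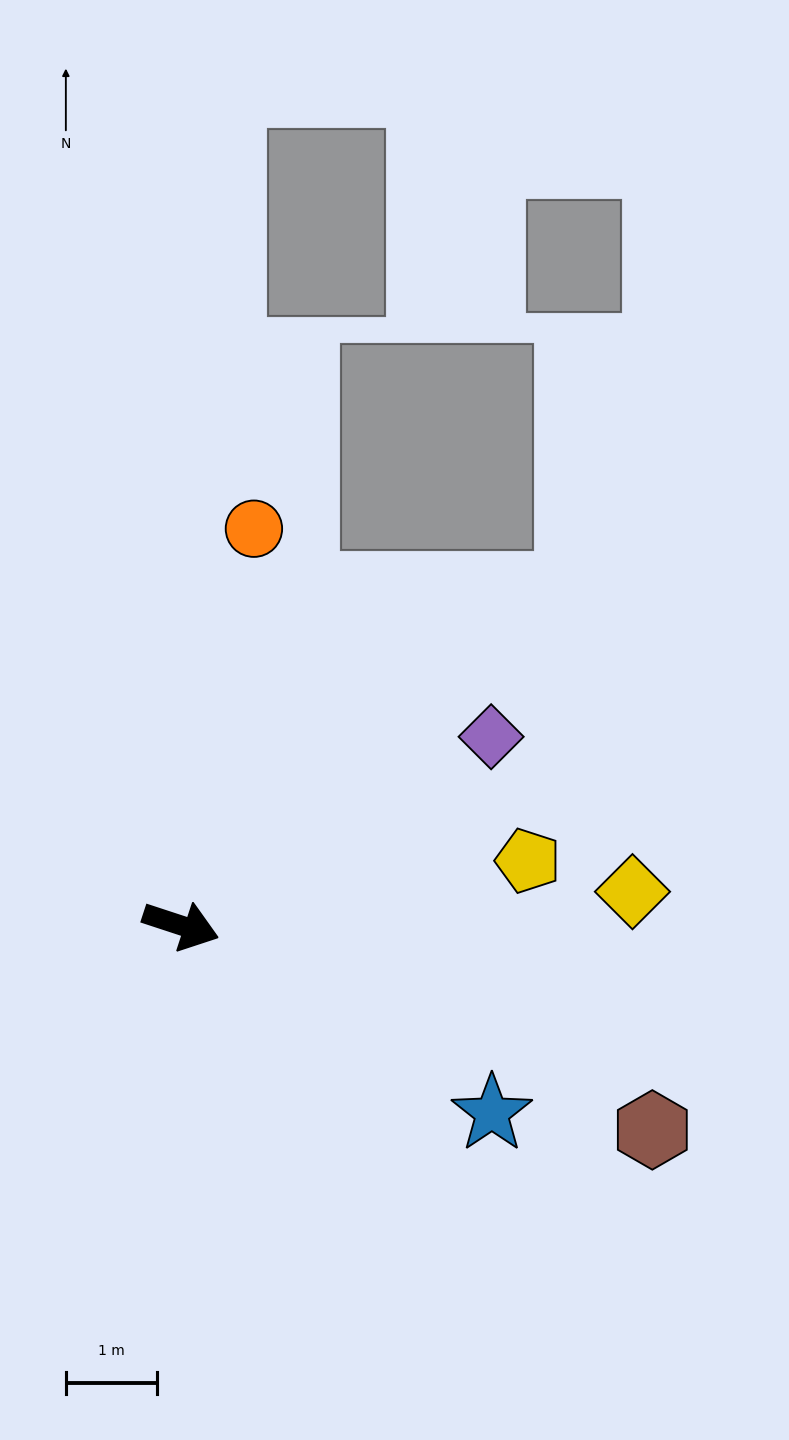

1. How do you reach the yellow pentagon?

turn left 29°, forward 3.9 m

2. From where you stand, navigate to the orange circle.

turn left 98°, forward 4.4 m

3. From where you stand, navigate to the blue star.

turn right 13°, forward 4.0 m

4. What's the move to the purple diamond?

turn left 49°, forward 4.0 m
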